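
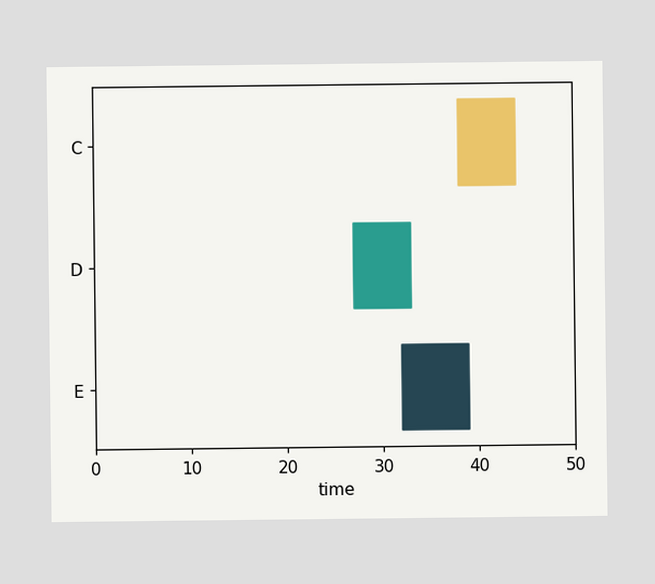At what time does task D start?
The D bar begins at t=27.

27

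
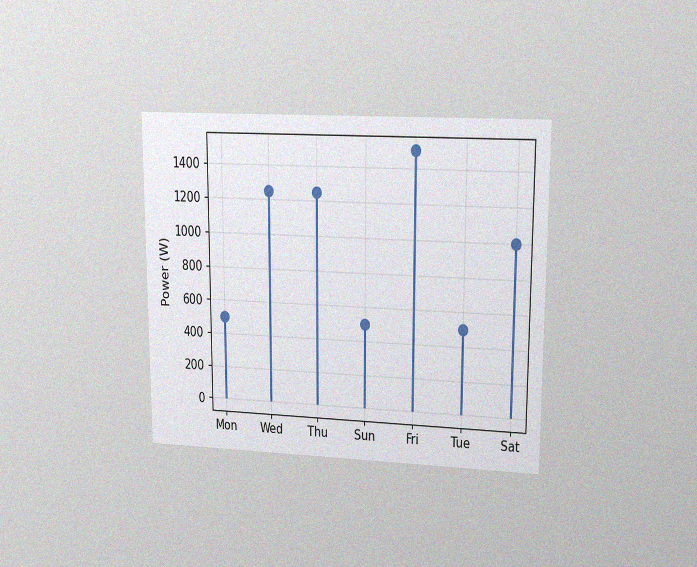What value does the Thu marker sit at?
The chart is viewed at a slight angle, with some photo noise. The Thu marker sits at 1250W.

1250W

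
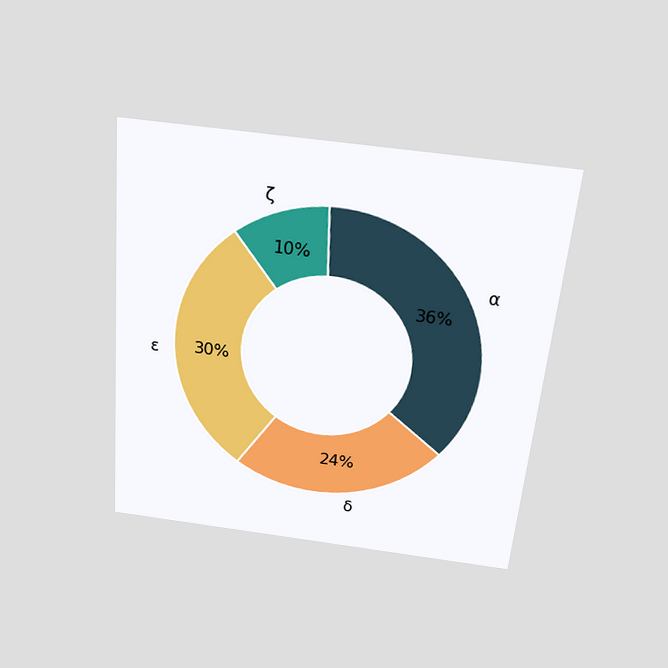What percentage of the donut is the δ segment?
24%

The chart is tilted about 5° clockwise and viewed slightly from above. The δ segment takes up 24% of the ring.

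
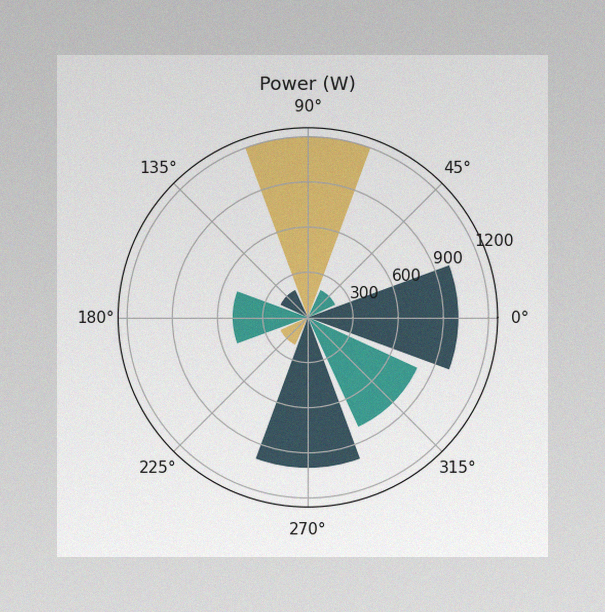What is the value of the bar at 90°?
The image has some photo noise and uneven lighting. The bar at 90° reaches 1200W on the radial axis.

1200W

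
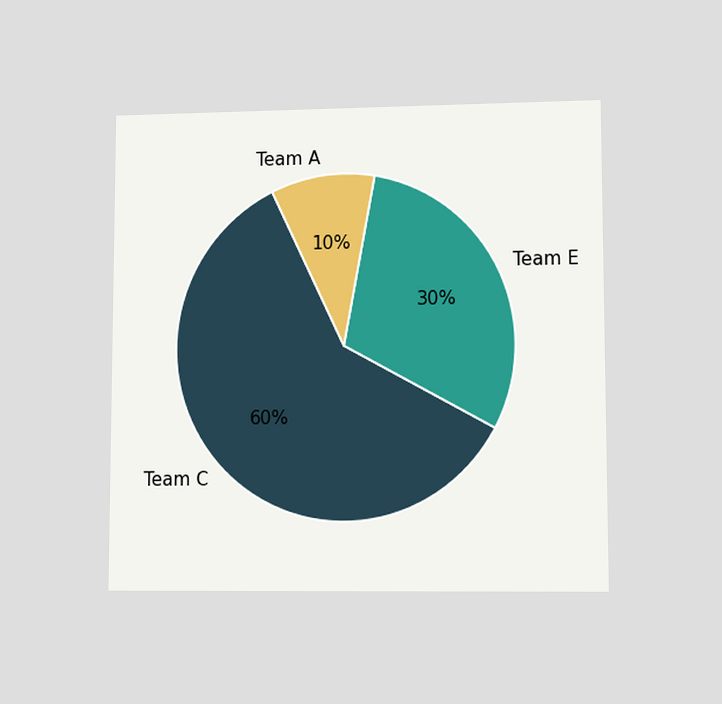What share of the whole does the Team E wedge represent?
30%

The chart is viewed at a slight angle. The Team E slice takes up 30% of the pie.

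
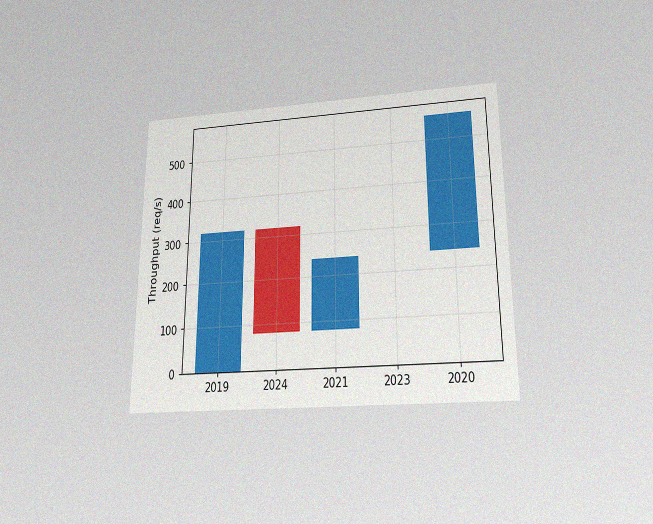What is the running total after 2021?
The chart is viewed slightly from below, with some photo noise. After 2021 the running total reaches 240req/s.

240req/s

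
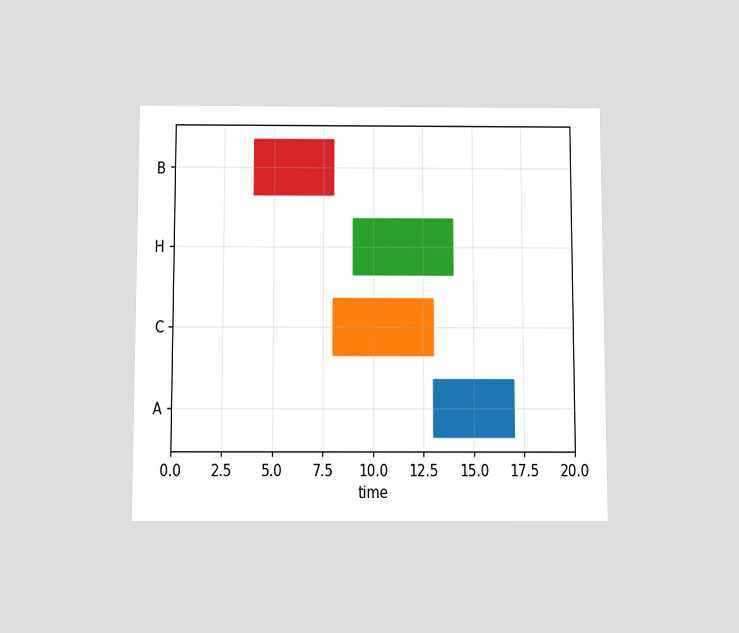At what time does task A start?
13

The chart is viewed slightly from below. The A bar begins at t=13.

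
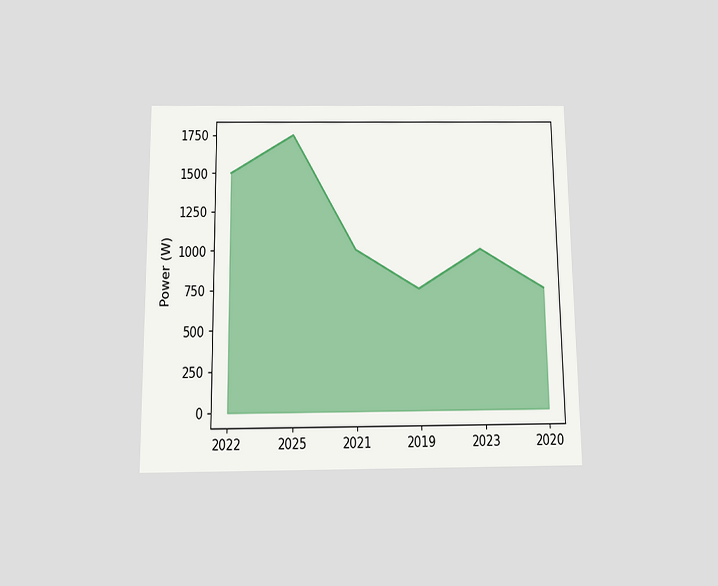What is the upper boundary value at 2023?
1000W

The chart is viewed slightly from below. At 2023 the upper boundary is at 1000W.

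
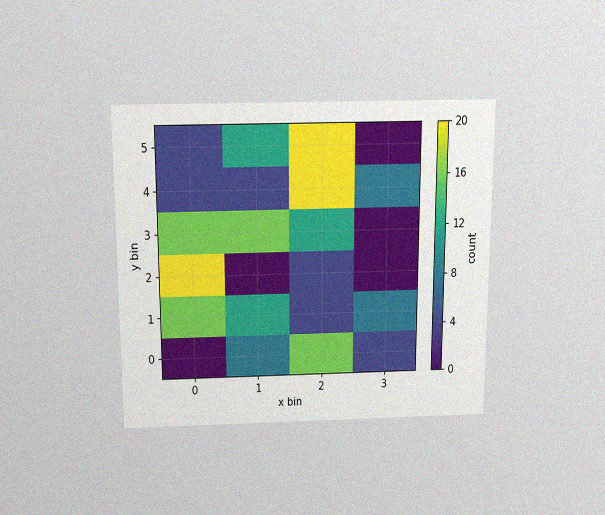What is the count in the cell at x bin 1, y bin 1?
The chart is viewed slightly from above, with some photo noise. Matching the cell (1, 1) against the colorbar gives 12.

12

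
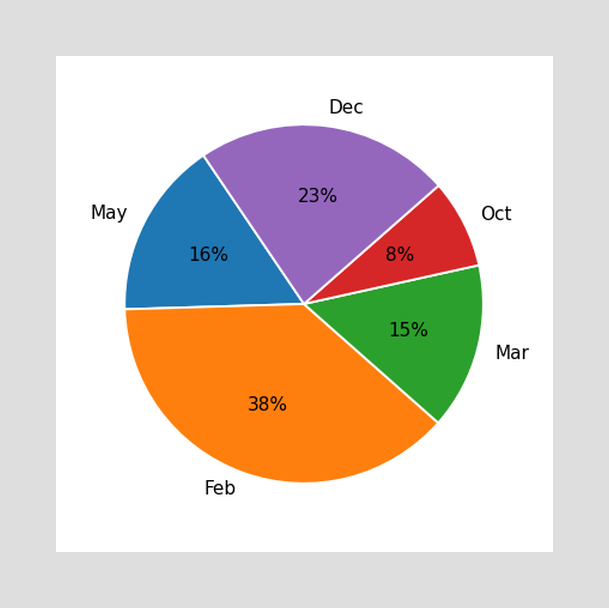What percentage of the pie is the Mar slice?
The Mar slice takes up 15% of the pie.

15%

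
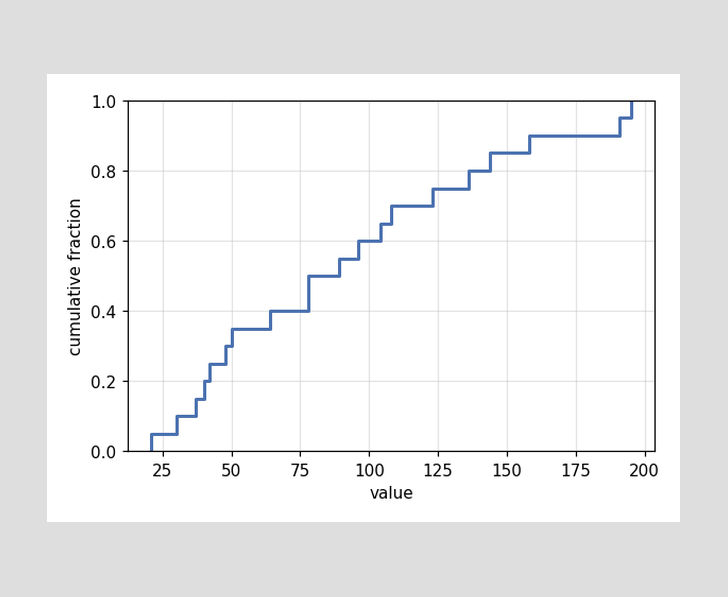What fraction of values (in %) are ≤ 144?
85%

At x=144 the ECDF step is at 85%.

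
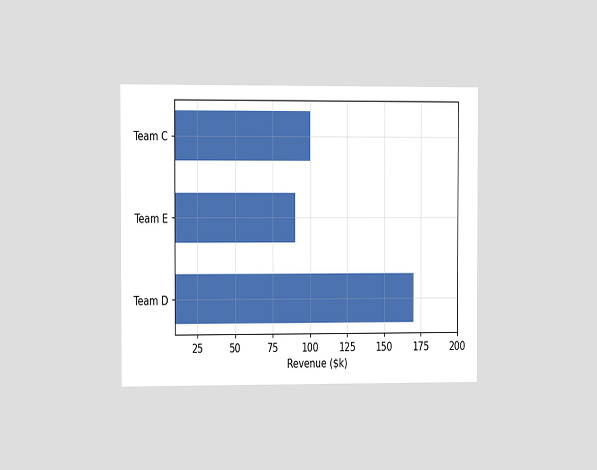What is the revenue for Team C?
The chart is viewed slightly from the left. Reading along the chart's x-axis, the Team C bar reaches $100k.

$100k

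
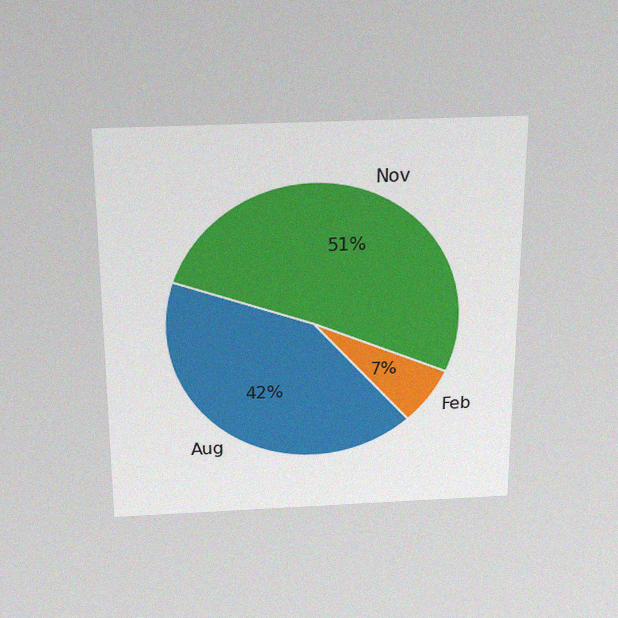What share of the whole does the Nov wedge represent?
The chart is viewed slightly from above, with some photo noise. The Nov slice takes up 51% of the pie.

51%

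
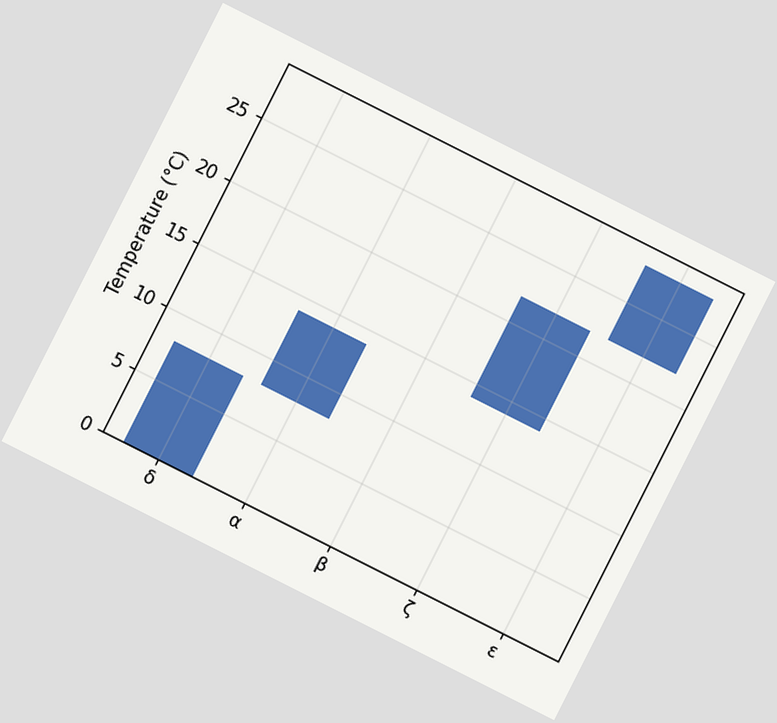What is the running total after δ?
8°C

The chart is tilted about 27° clockwise. After δ the running total reaches 8°C.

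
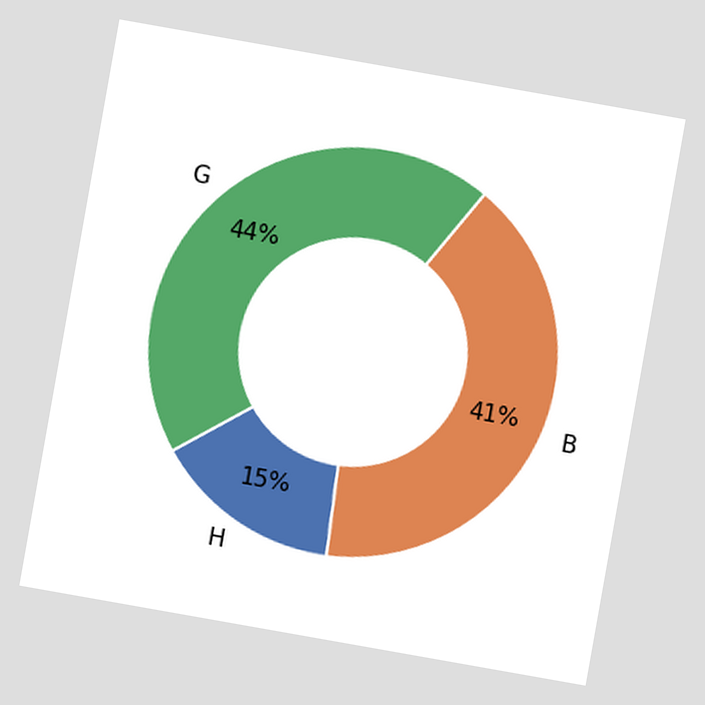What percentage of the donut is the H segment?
15%

The chart is tilted about 10° clockwise. The H segment takes up 15% of the ring.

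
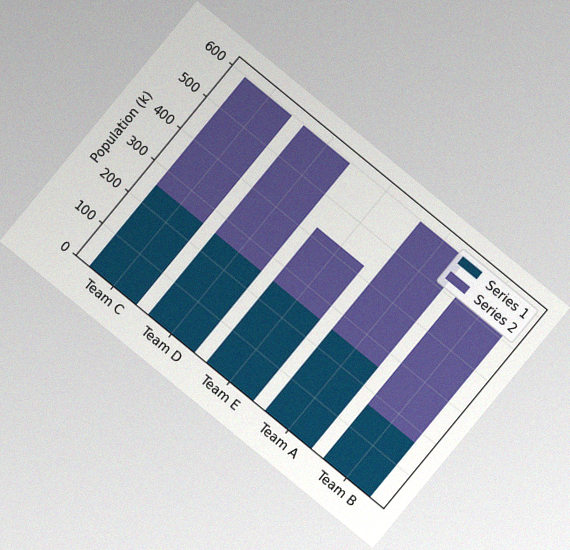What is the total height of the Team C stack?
The chart is tilted about 39° clockwise, with some photo noise. The Team C stack's top reaches 595k on the y-axis.

595k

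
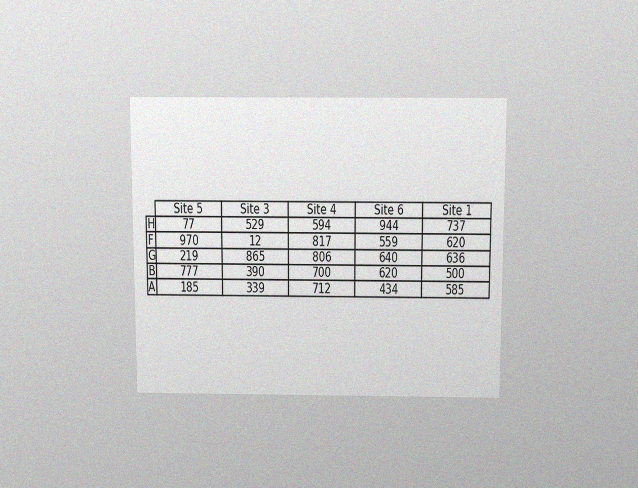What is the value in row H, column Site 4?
594

The chart is viewed slightly from above, with some photo noise. The (H, Site 4) cell reads 594.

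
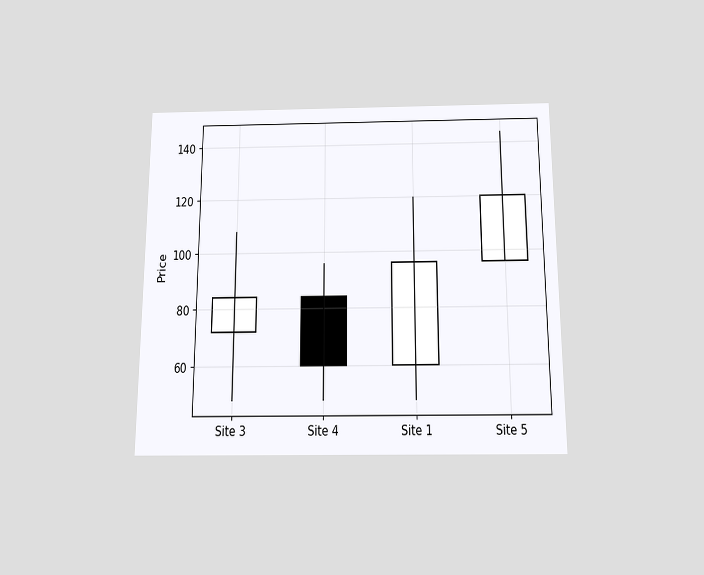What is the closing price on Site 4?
The chart is viewed slightly from below. The Site 4 candle closes at 60.

60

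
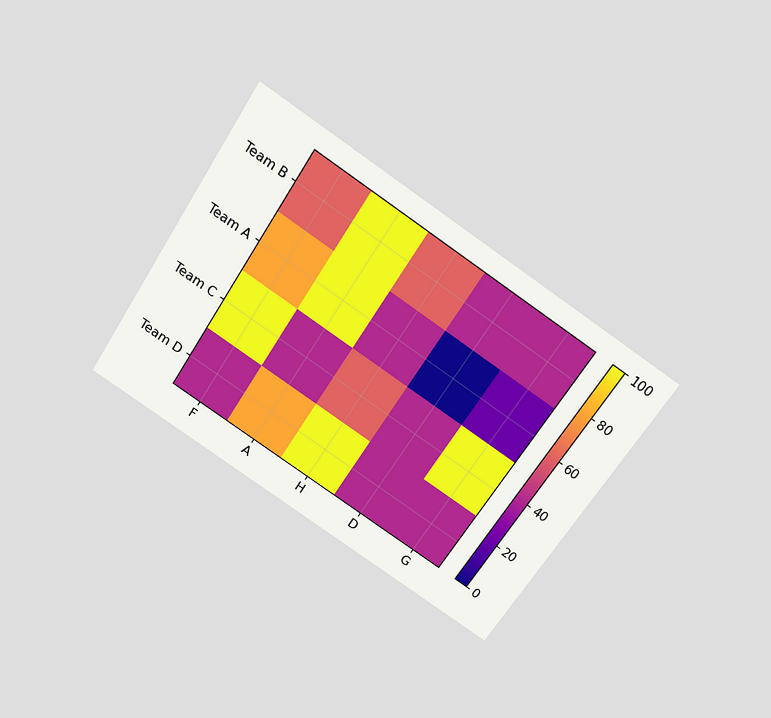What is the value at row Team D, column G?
40

The chart is tilted about 33° clockwise and viewed slightly from above. Matching cell (Team D, G) against the colorbar gives 40.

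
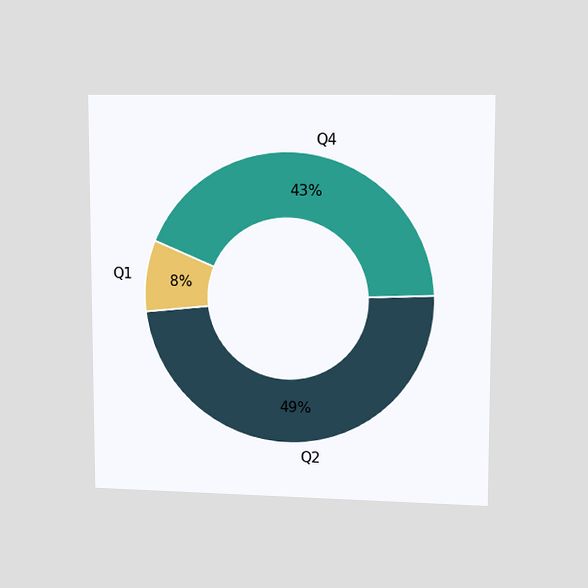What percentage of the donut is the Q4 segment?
43%

The chart is viewed at a slight angle. The Q4 segment takes up 43% of the ring.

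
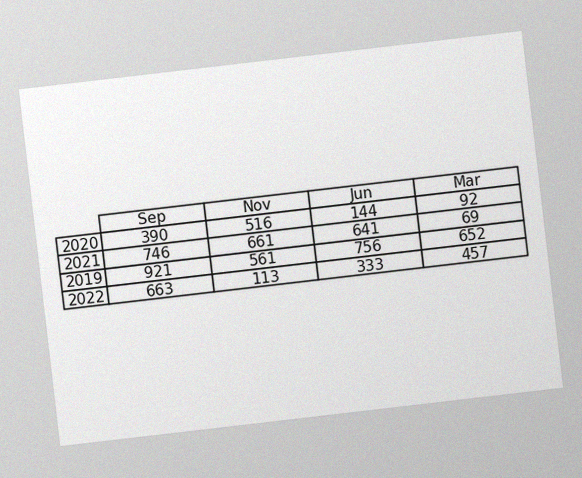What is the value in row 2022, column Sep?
663

The chart is tilted about 7° counter-clockwise, with some photo noise. The (2022, Sep) cell reads 663.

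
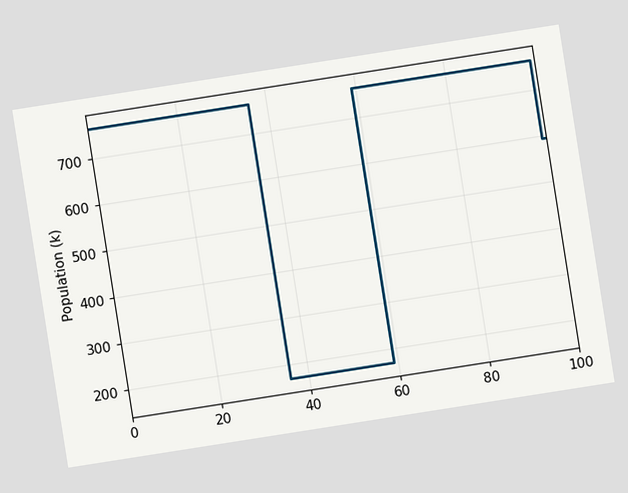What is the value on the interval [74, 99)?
765k

The chart is tilted about 9° counter-clockwise. On [74, 99) the step sits at 765k.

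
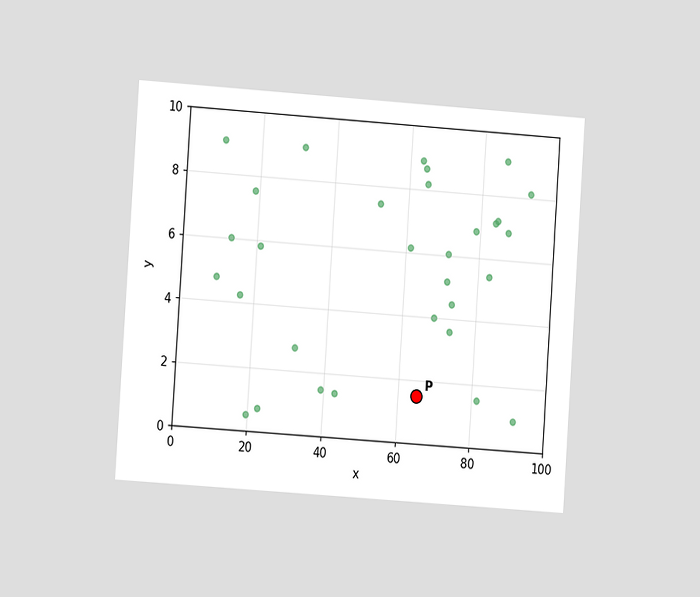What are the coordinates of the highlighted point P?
The chart is tilted about 4° clockwise and viewed at a slight angle. Following the gridlines from P to each axis, P sits at (65, 1.5).

(65, 1.5)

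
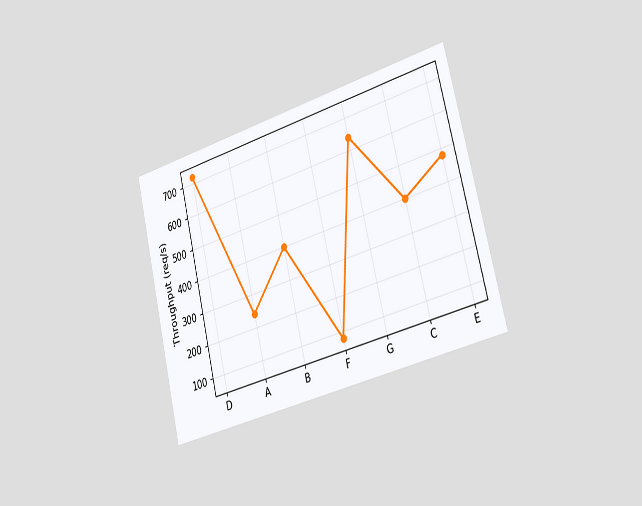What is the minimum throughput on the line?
The chart is tilted about 14° counter-clockwise and viewed slightly from the right. The lowest point is at F, and reading across to the y-axis gives 80req/s.

80req/s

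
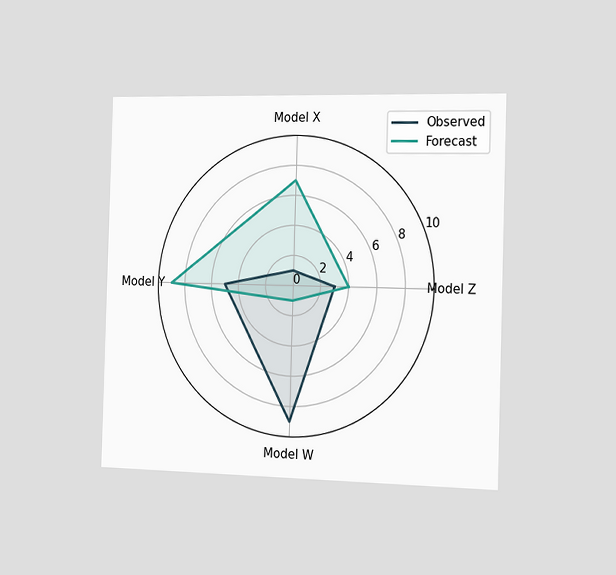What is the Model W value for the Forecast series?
The chart is viewed slightly from the right. On the Model W axis, Forecast reaches 1.

1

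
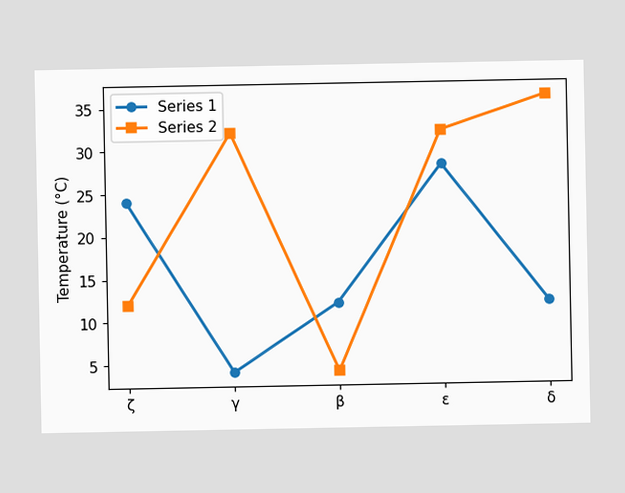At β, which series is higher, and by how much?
At β, Series 1 sits above the other line by 8°C.

Series 1, by 8°C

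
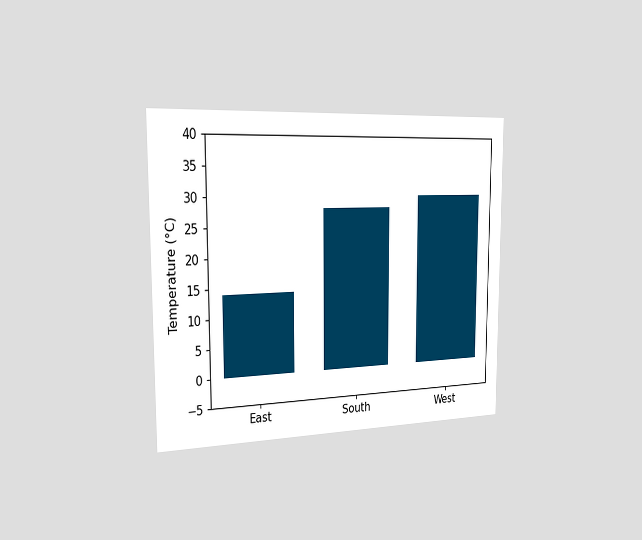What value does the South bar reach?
The chart is viewed slightly from the left. Reading along the chart's y-axis, the South bar reaches 28°C.

28°C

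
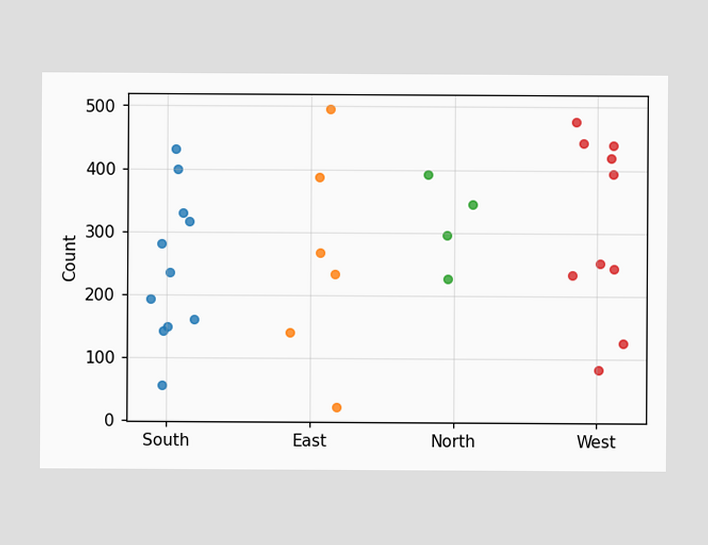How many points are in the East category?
Counting the markers in the East column gives 6.

6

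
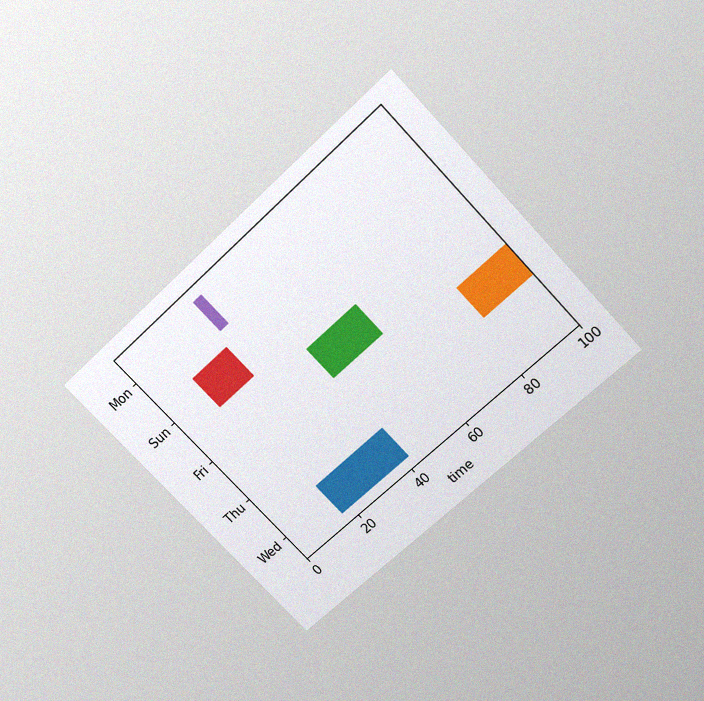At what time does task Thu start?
The chart is tilted about 43° counter-clockwise and viewed slightly from above, with some photo noise. The Thu bar begins at t=83.

83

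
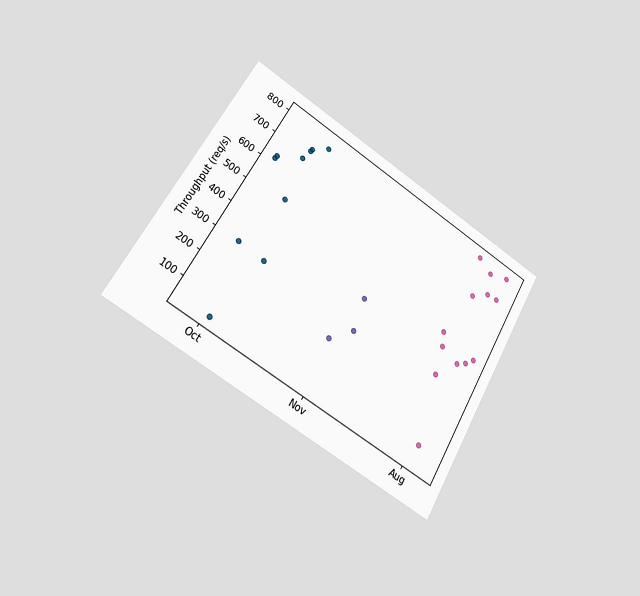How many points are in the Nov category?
3

The chart is tilted about 31° clockwise and viewed slightly from the left. Counting the markers in the Nov column gives 3.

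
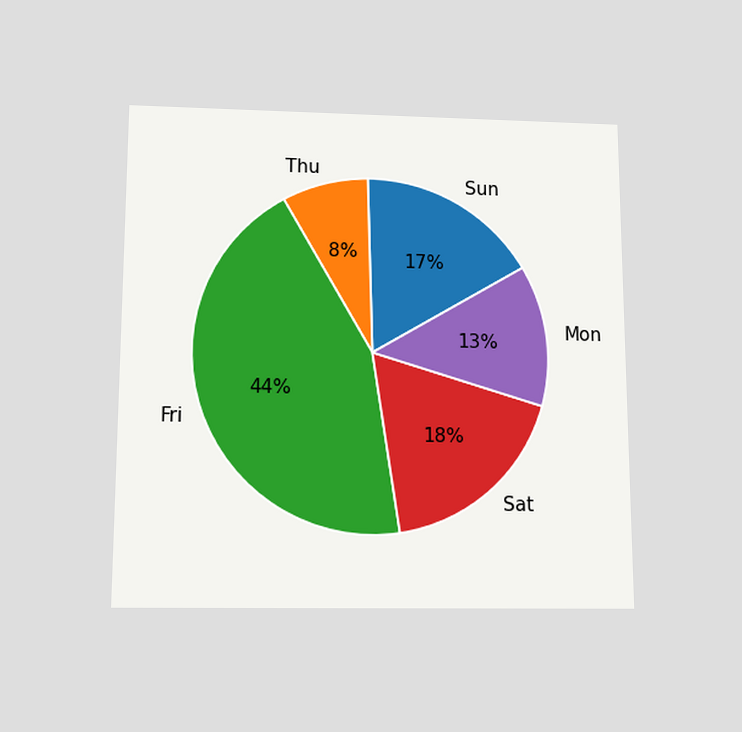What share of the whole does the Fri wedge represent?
The chart is viewed slightly from below. The Fri slice takes up 44% of the pie.

44%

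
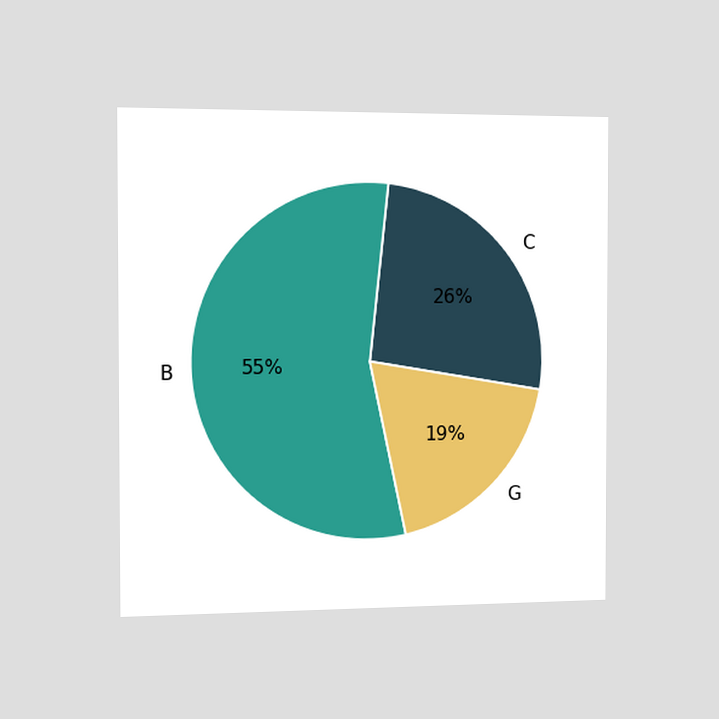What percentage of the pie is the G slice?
The chart is viewed slightly from the left. The G slice takes up 19% of the pie.

19%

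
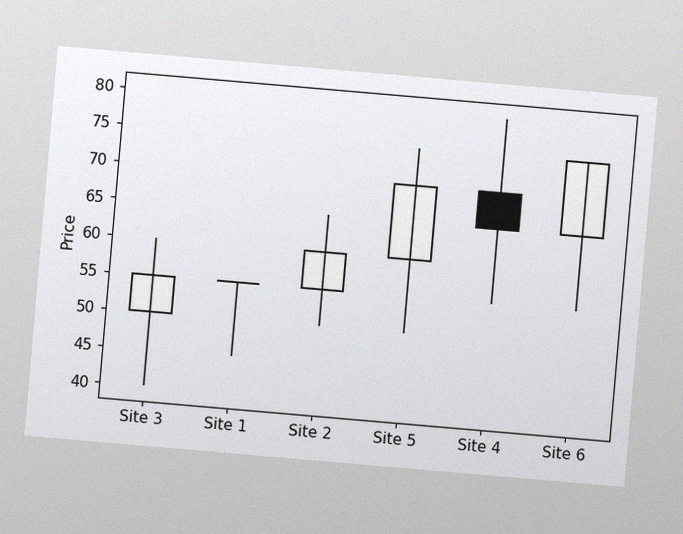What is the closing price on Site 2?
The chart is tilted about 5° clockwise, with some photo noise. The Site 2 candle closes at 60.

60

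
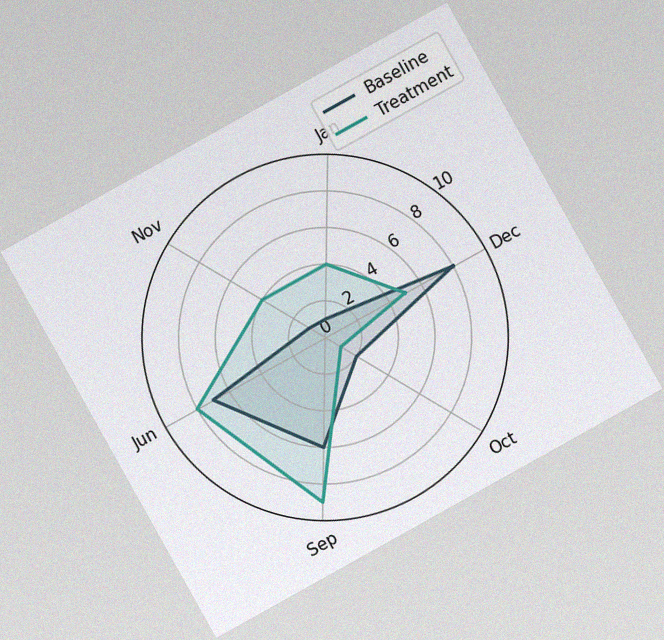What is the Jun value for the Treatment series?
8

The chart is tilted about 29° counter-clockwise, with some photo noise. On the Jun axis, Treatment reaches 8.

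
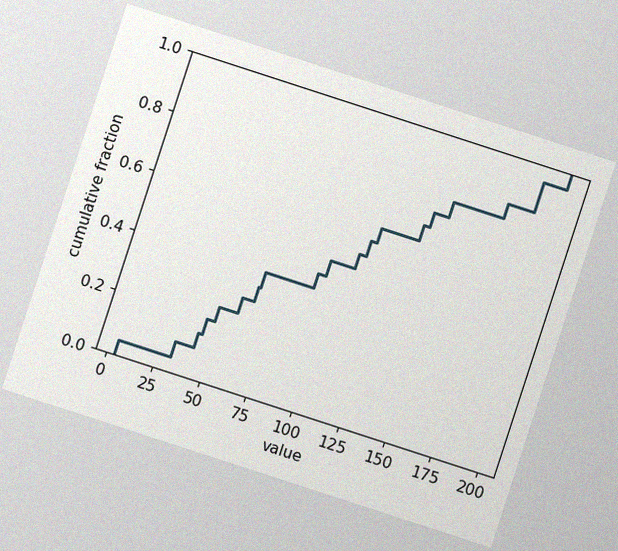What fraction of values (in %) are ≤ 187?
95%

The chart is tilted about 18° clockwise, with some photo noise. At x=187 the ECDF step is at 95%.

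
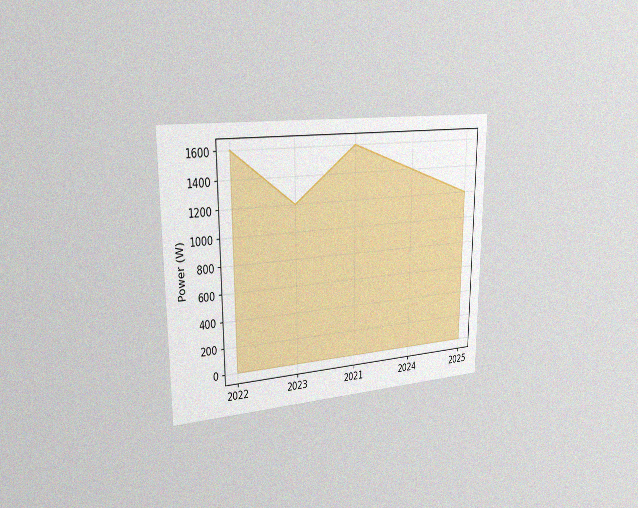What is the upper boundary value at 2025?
1200W

The chart is viewed slightly from the left, with some photo noise. At 2025 the upper boundary is at 1200W.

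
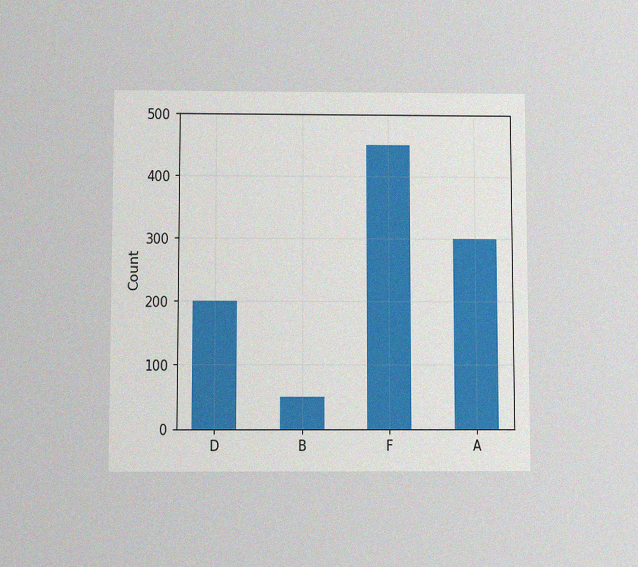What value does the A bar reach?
300

The chart is viewed slightly from below, with some photo noise. Reading along the chart's y-axis, the A bar reaches 300.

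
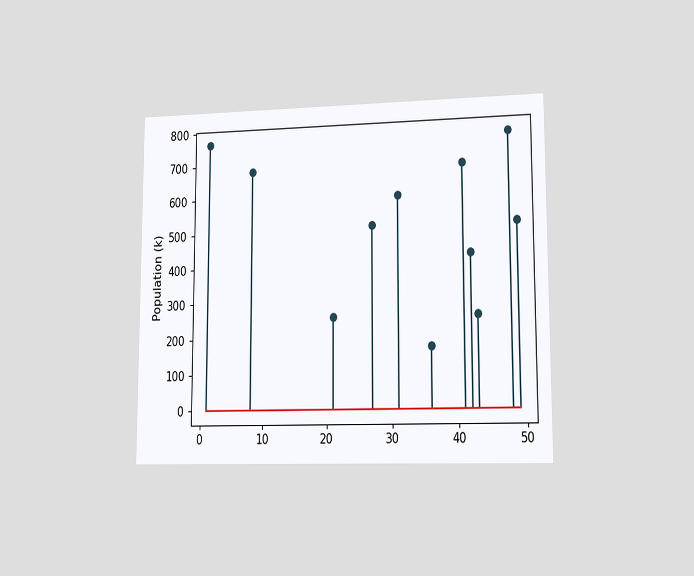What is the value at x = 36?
The chart is viewed slightly from the right. The stem at x=36 reaches 170k.

170k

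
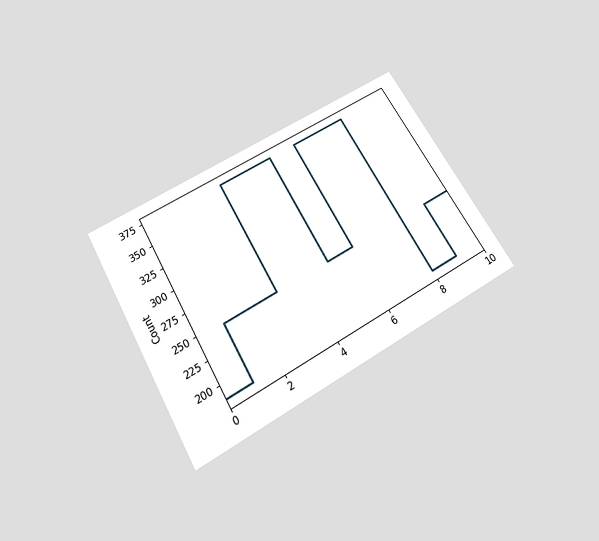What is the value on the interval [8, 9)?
The chart is tilted about 30° counter-clockwise and viewed slightly from below. On [8, 9) the step sits at 186.

186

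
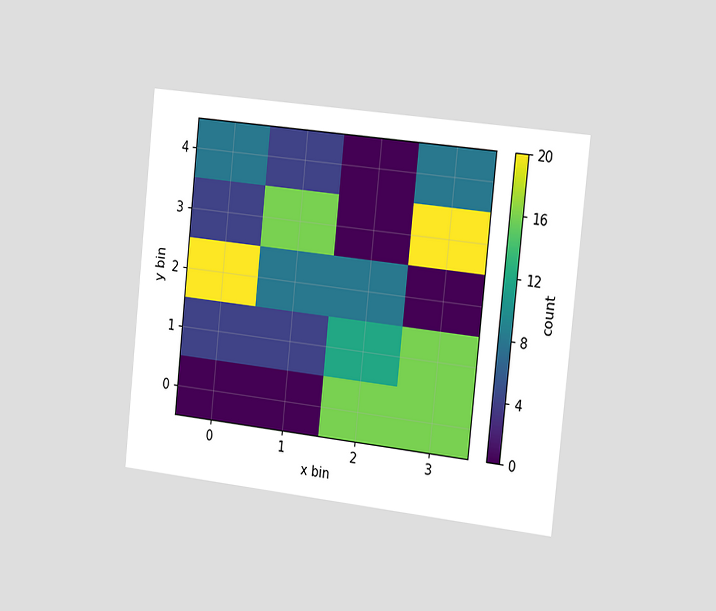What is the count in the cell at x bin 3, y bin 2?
0

The chart is tilted about 6° clockwise and viewed slightly from the right. Matching the cell (3, 2) against the colorbar gives 0.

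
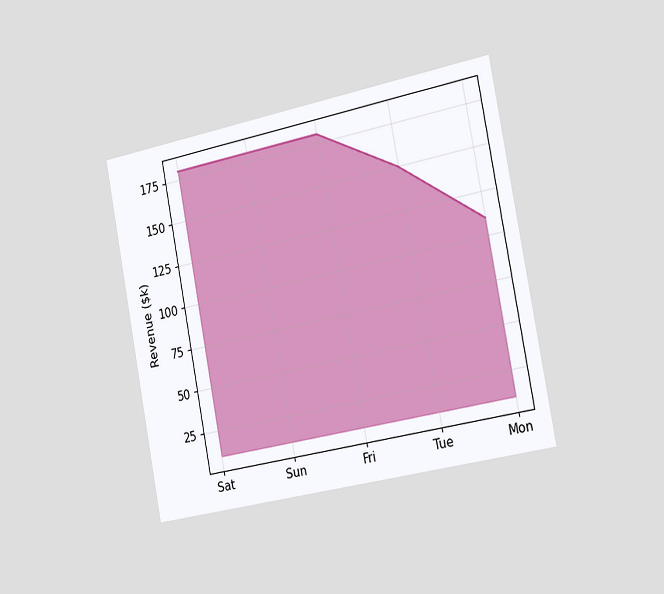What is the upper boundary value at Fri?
The chart is tilted about 11° counter-clockwise and viewed slightly from the right. At Fri the upper boundary is at $180k.

$180k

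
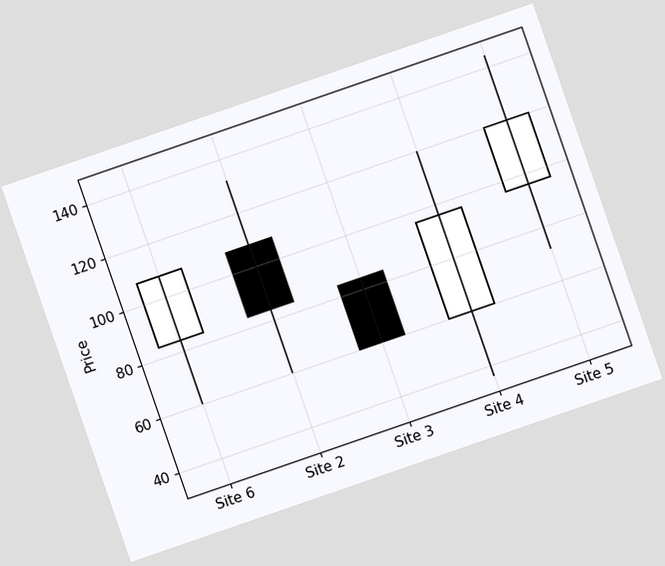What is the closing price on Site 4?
96

The chart is tilted about 19° counter-clockwise. The Site 4 candle closes at 96.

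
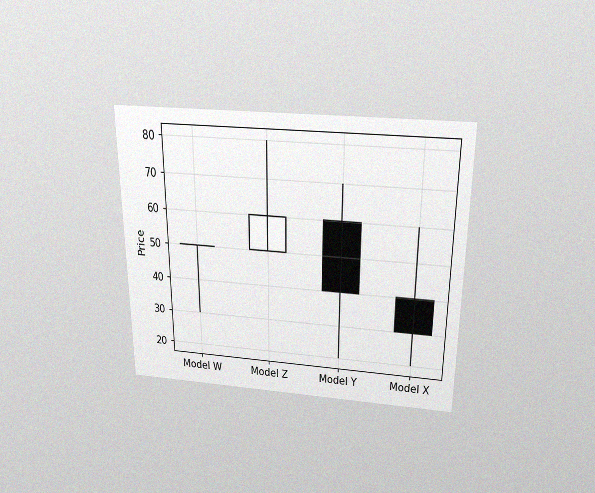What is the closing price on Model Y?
The chart is viewed slightly from above, with some photo noise. The Model Y candle closes at 40.

40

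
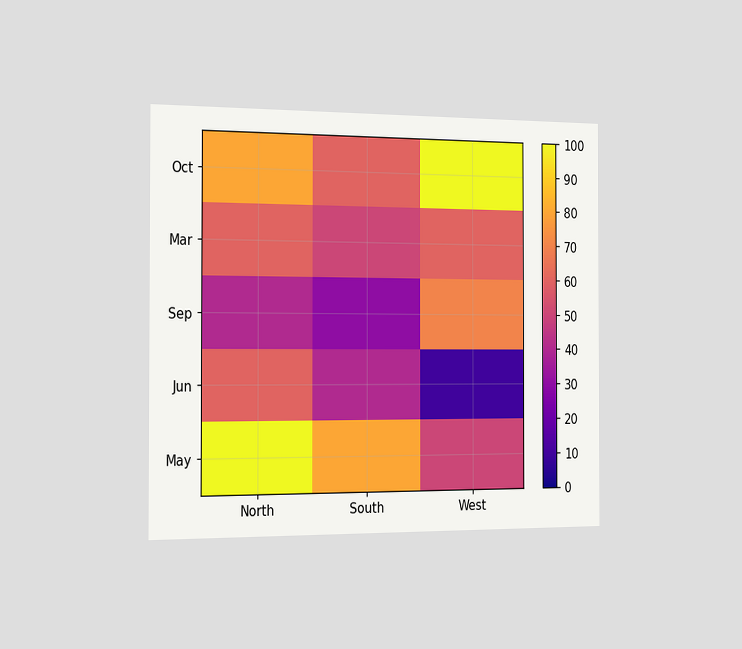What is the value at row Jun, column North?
The chart is viewed slightly from the left. Matching cell (Jun, North) against the colorbar gives 60.

60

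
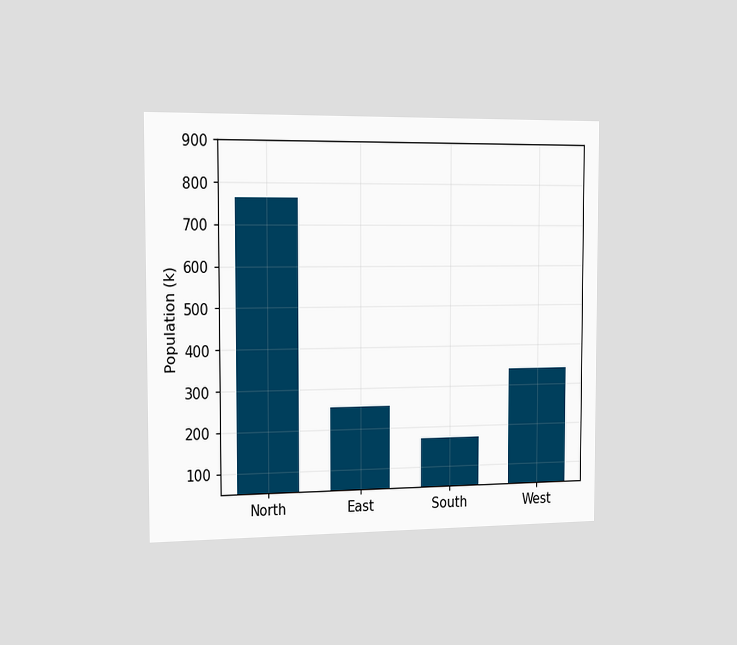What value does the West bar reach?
340k

The chart is viewed slightly from the left. Reading along the chart's y-axis, the West bar reaches 340k.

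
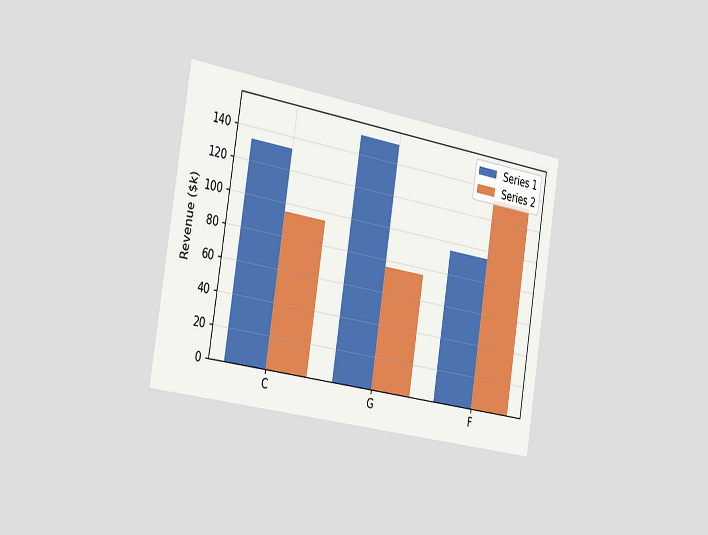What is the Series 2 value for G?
The chart is tilted about 9° clockwise and viewed slightly from the left. The Series 2 bar at G reaches $76k on the y-axis.

$76k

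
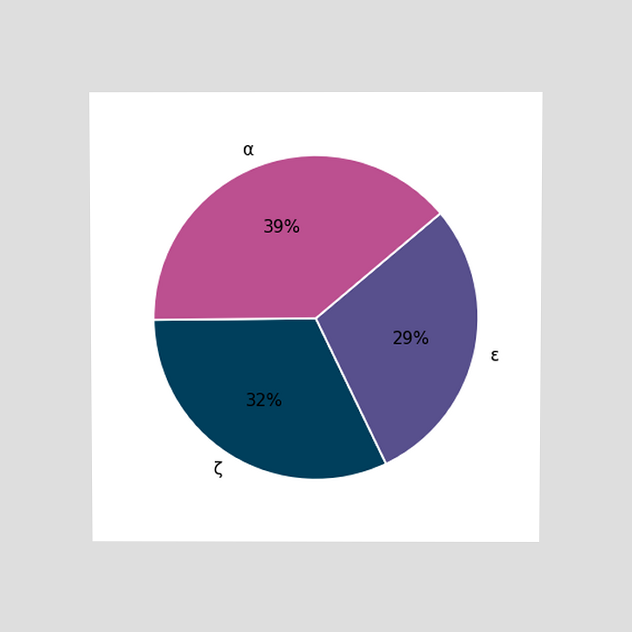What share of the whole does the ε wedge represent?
The chart is viewed slightly from above. The ε slice takes up 29% of the pie.

29%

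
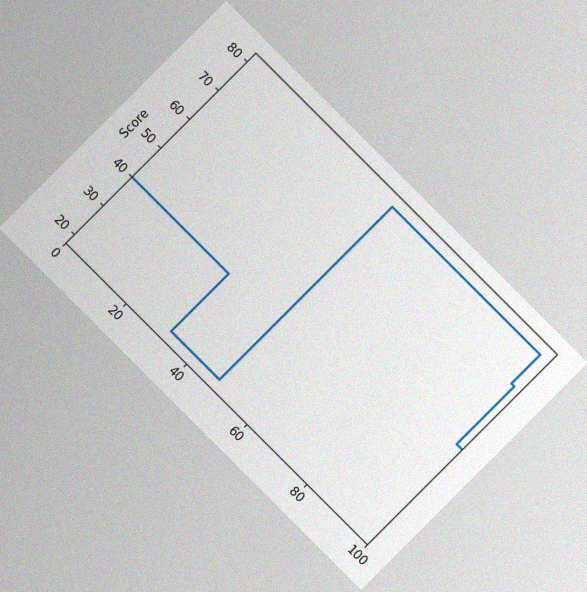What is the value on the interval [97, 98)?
70

The chart is tilted about 45° clockwise, with some photo noise. On [97, 98) the step sits at 70.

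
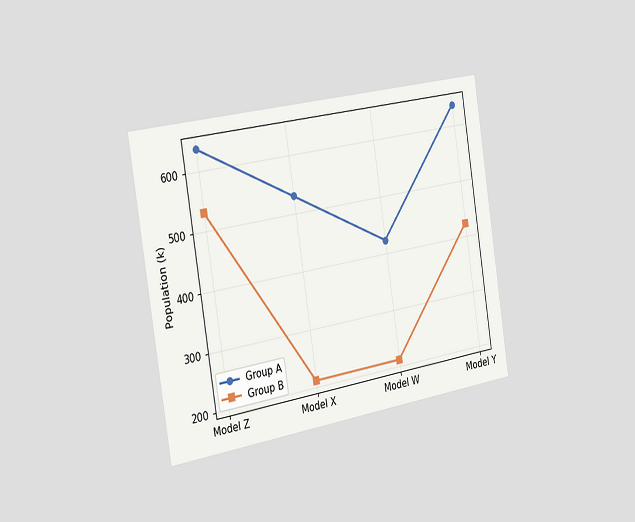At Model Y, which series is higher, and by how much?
Group A, by 212k

The chart is tilted about 9° counter-clockwise and viewed slightly from the left. At Model Y, Group A sits above the other line by 212k.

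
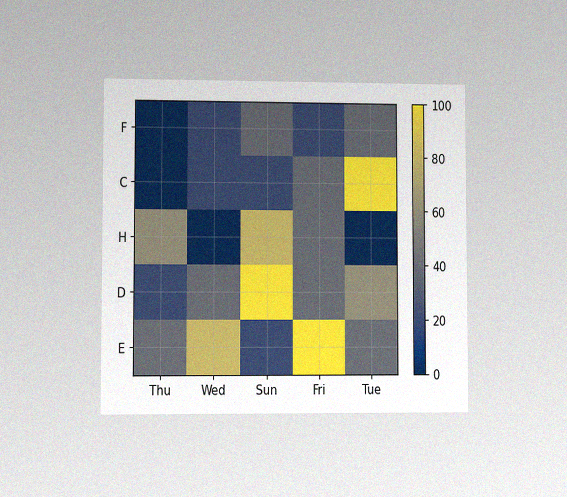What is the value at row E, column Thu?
The chart is viewed at a slight angle, with some photo noise. Matching cell (E, Thu) against the colorbar gives 40.

40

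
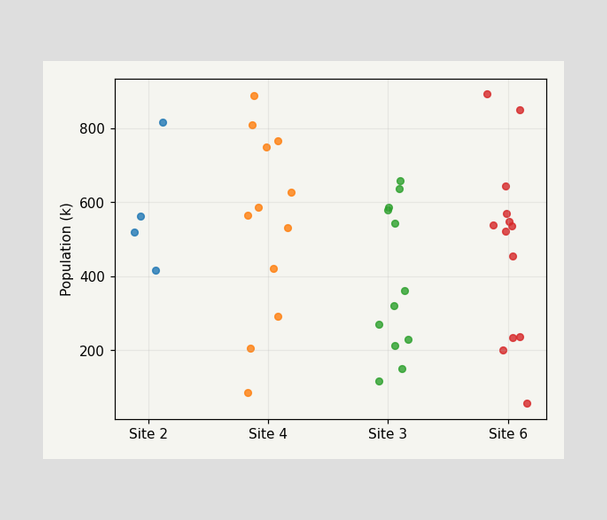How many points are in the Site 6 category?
Counting the markers in the Site 6 column gives 13.

13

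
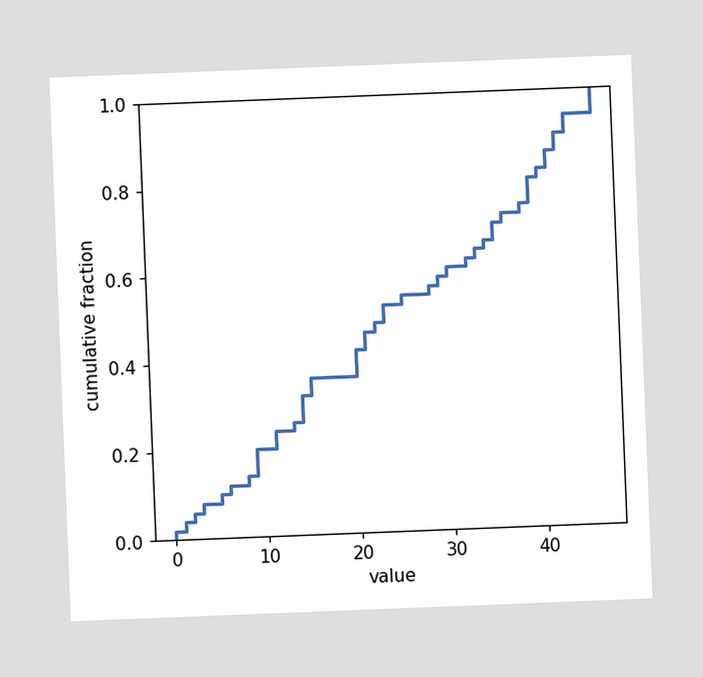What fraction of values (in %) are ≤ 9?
The chart is tilted about 2° counter-clockwise. At x=9 the ECDF step is at 20%.

20%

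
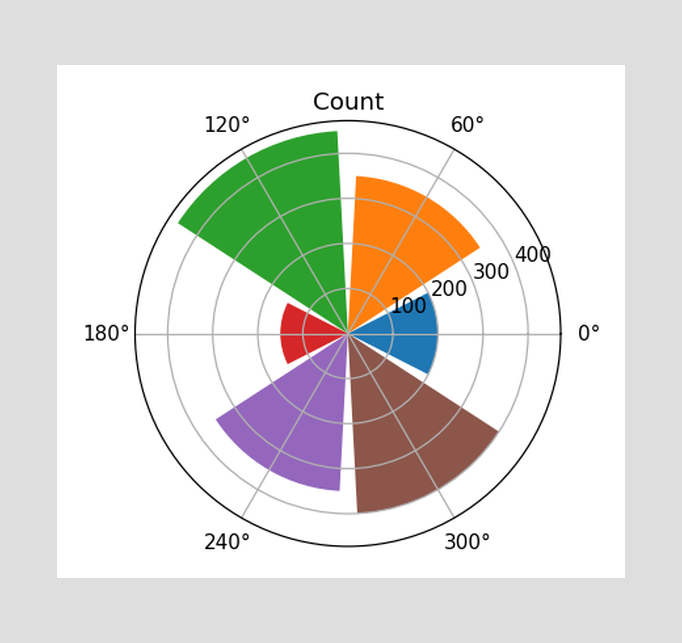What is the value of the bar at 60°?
The bar at 60° reaches 350 on the radial axis.

350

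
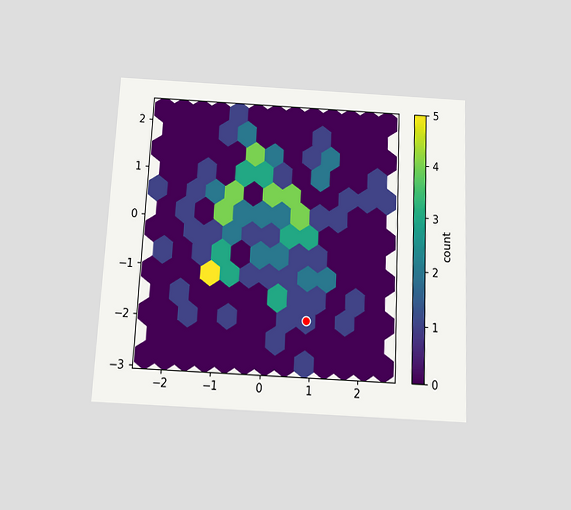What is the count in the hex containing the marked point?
The chart is tilted about 3° clockwise and viewed slightly from below. The marked hex reads 1 on the colorbar.

1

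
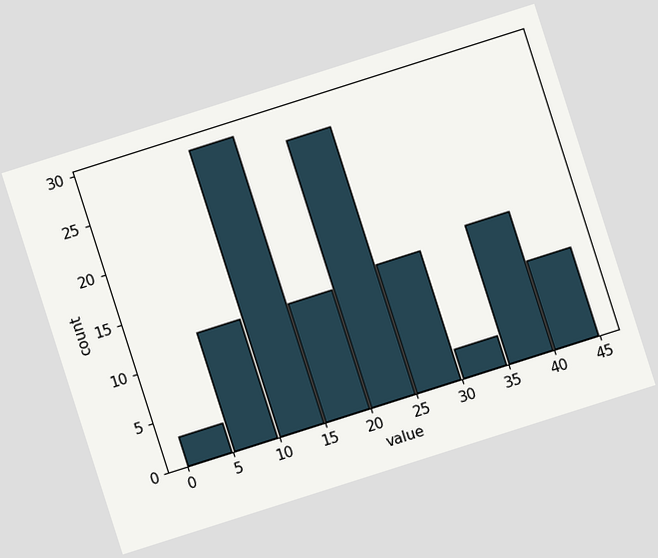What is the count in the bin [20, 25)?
27

The chart is tilted about 18° counter-clockwise. The [20, 25) bin has height 27.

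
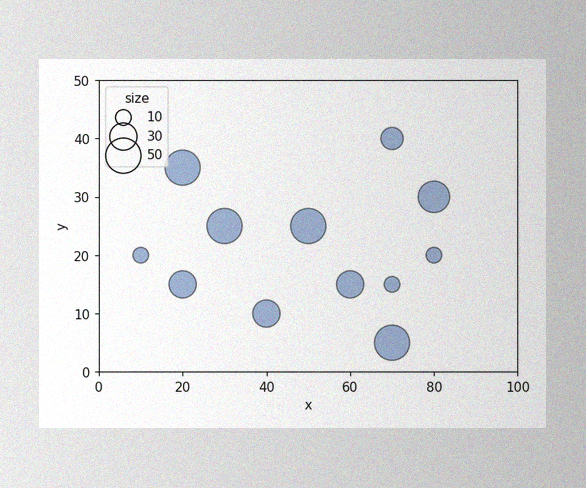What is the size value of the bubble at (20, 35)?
50

The image has some photo noise and uneven lighting. Matching the bubble at (20, 35) against the size legend gives 50.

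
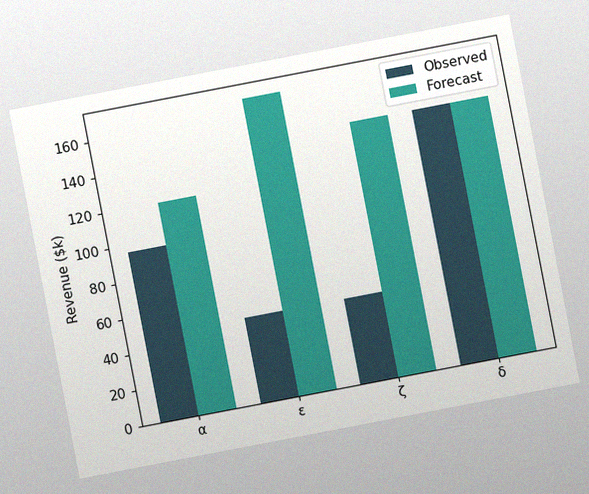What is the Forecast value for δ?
The chart is tilted about 11° counter-clockwise, with some photo noise. The Forecast bar at δ reaches $144k on the y-axis.

$144k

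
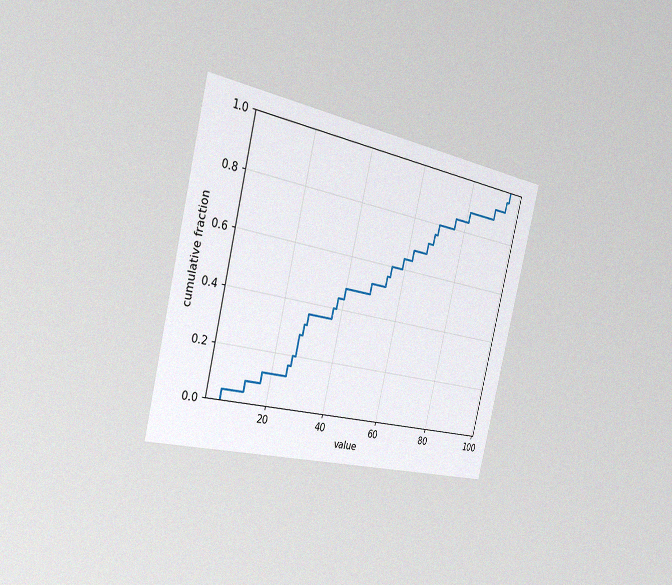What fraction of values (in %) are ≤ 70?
The chart is tilted about 14° clockwise and viewed slightly from the left, with some photo noise. At x=70 the ECDF step is at 80%.

80%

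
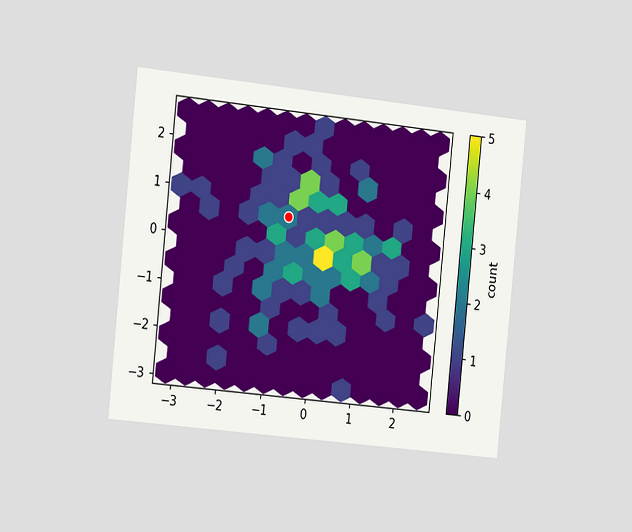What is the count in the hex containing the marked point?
2

The chart is tilted about 6° clockwise and viewed slightly from the left. The marked hex reads 2 on the colorbar.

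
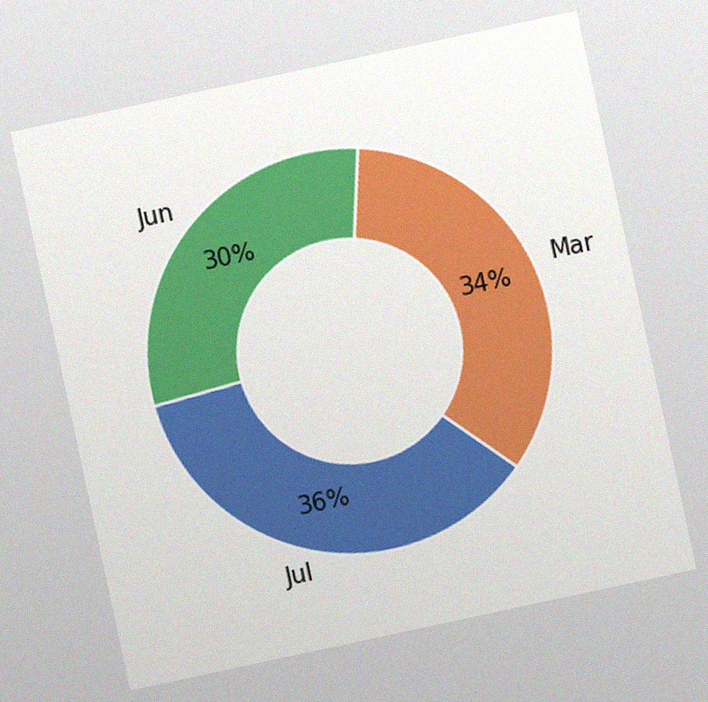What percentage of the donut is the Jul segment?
36%

The chart is tilted about 12° counter-clockwise, with some photo noise. The Jul segment takes up 36% of the ring.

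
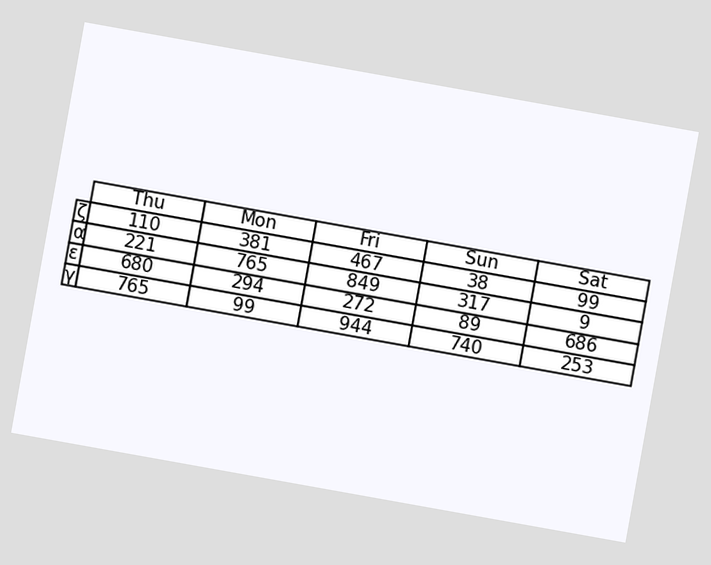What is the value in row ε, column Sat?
686

The chart is tilted about 10° clockwise. The (ε, Sat) cell reads 686.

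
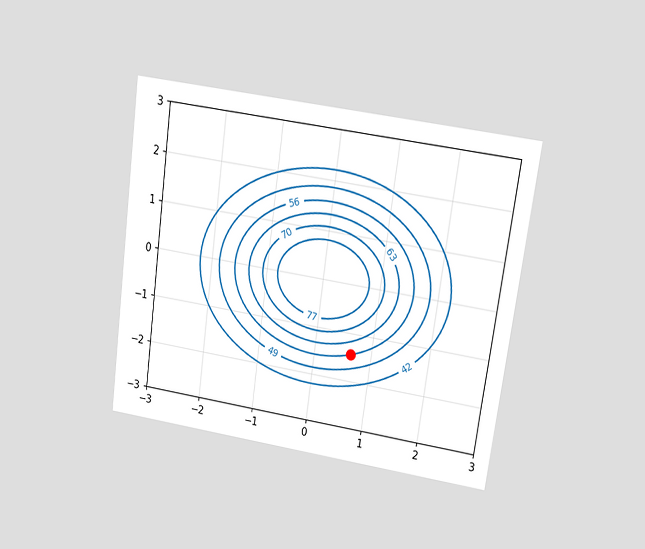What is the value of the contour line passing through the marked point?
The chart is tilted about 8° clockwise and viewed at a slight angle. The marked point sits on the contour labelled 56.

56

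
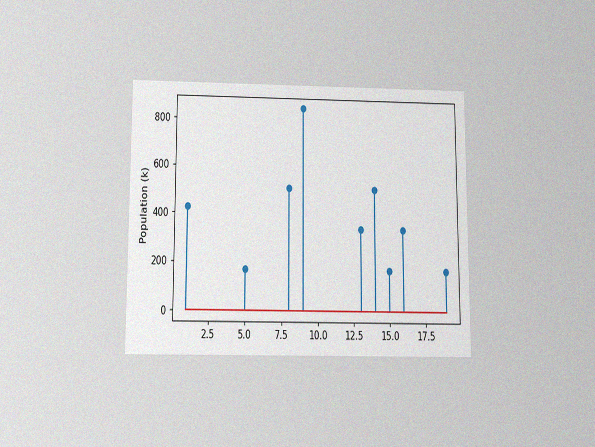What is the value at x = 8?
510k

The chart is viewed slightly from below, with some photo noise. The stem at x=8 reaches 510k.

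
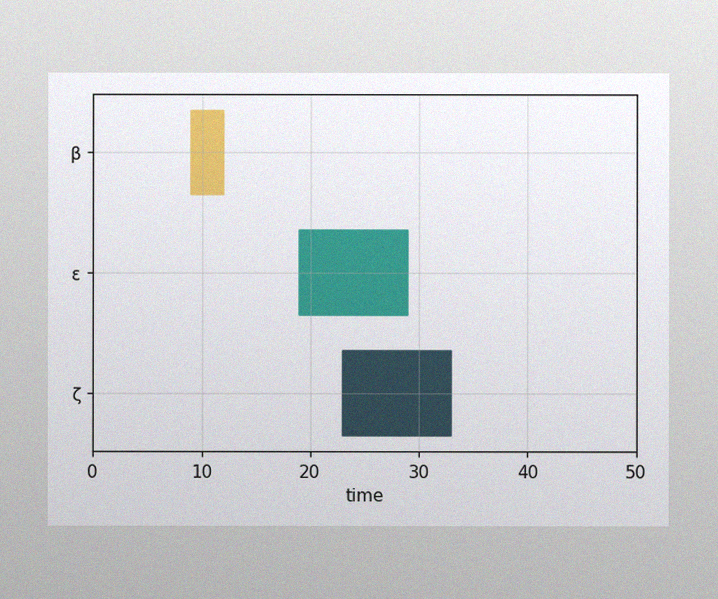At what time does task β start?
The image has some photo noise and uneven lighting. The β bar begins at t=9.

9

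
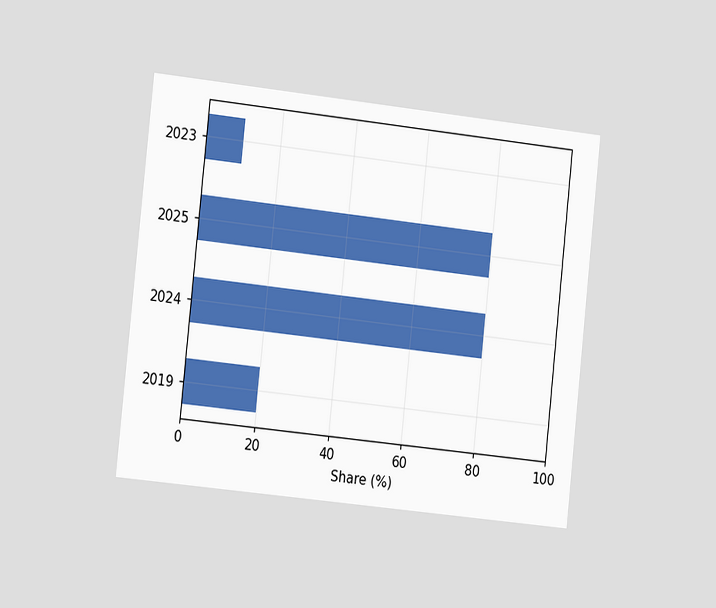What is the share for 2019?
The chart is tilted about 6° clockwise and viewed slightly from the left. Reading along the chart's x-axis, the 2019 bar reaches 20%.

20%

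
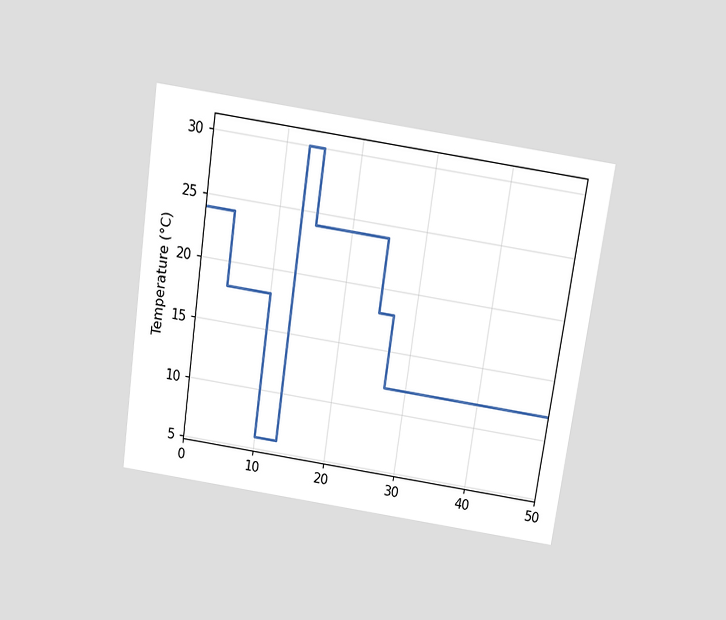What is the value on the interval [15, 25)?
24°C

The chart is tilted about 8° clockwise and viewed slightly from above. On [15, 25) the step sits at 24°C.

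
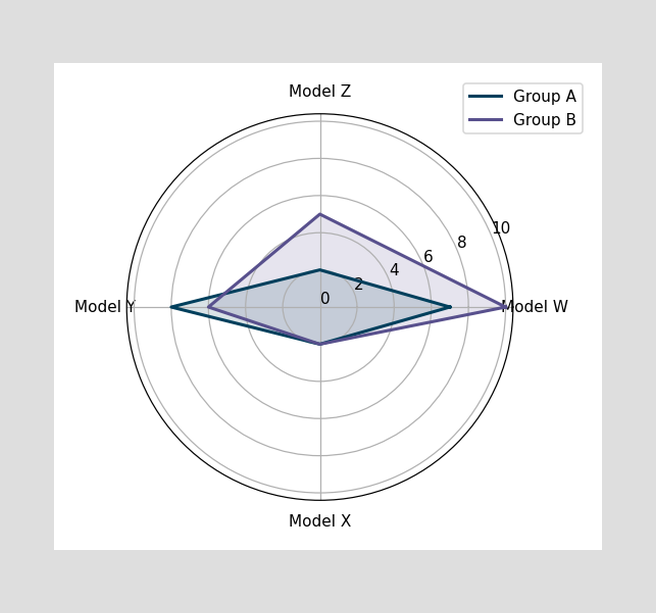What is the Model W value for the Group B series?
On the Model W axis, Group B reaches 10.

10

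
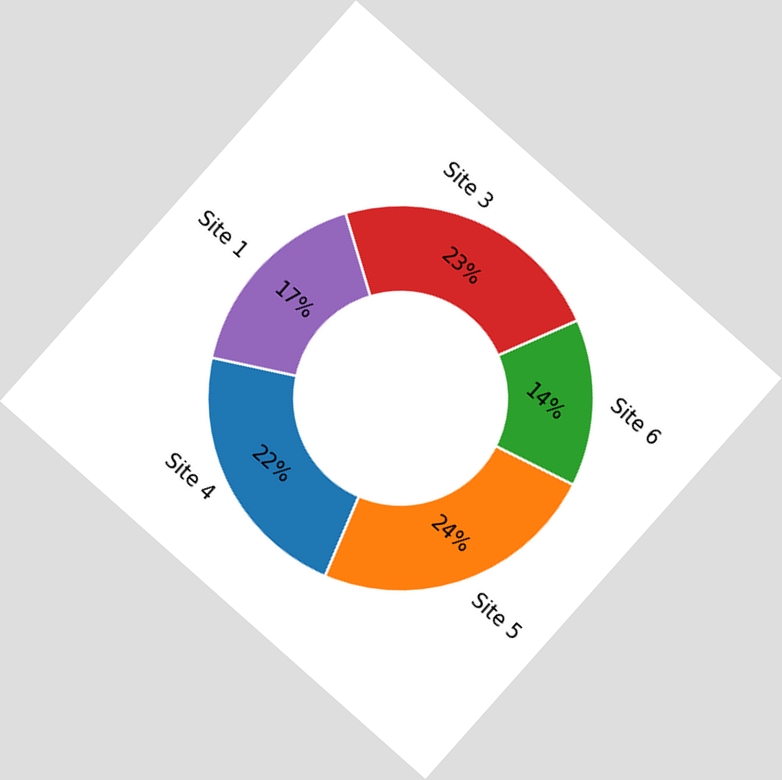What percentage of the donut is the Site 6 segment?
The chart is tilted about 42° clockwise. The Site 6 segment takes up 14% of the ring.

14%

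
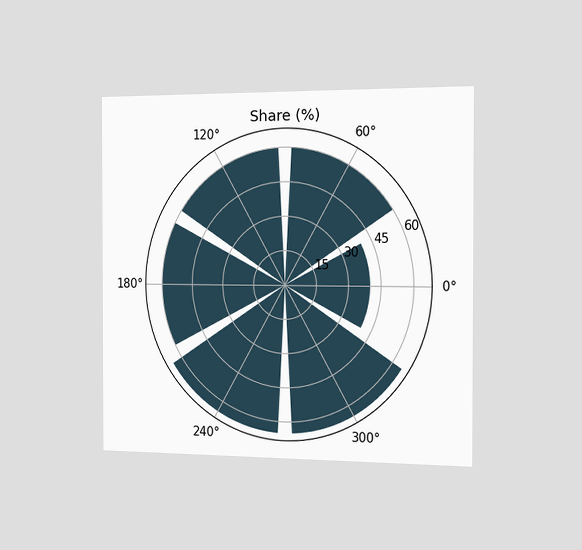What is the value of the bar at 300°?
65%

The chart is viewed slightly from the right. The bar at 300° reaches 65% on the radial axis.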